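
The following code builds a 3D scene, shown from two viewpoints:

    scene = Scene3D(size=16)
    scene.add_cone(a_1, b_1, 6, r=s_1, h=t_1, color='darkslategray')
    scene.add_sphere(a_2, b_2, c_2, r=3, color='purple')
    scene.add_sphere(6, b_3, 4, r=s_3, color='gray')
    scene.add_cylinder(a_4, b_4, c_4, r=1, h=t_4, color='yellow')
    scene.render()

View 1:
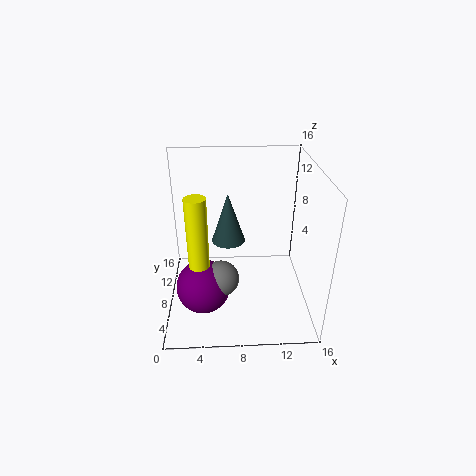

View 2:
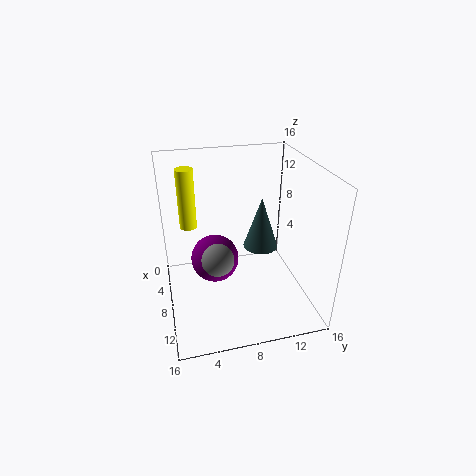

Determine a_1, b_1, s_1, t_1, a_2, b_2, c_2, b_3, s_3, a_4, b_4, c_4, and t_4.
a_1 = 7, b_1 = 11, s_1 = 2, t_1 = 6, a_2 = 4, b_2 = 6, c_2 = 3, b_3 = 6, s_3 = 2, a_4 = 4, b_4 = 3, c_4 = 8, t_4 = 7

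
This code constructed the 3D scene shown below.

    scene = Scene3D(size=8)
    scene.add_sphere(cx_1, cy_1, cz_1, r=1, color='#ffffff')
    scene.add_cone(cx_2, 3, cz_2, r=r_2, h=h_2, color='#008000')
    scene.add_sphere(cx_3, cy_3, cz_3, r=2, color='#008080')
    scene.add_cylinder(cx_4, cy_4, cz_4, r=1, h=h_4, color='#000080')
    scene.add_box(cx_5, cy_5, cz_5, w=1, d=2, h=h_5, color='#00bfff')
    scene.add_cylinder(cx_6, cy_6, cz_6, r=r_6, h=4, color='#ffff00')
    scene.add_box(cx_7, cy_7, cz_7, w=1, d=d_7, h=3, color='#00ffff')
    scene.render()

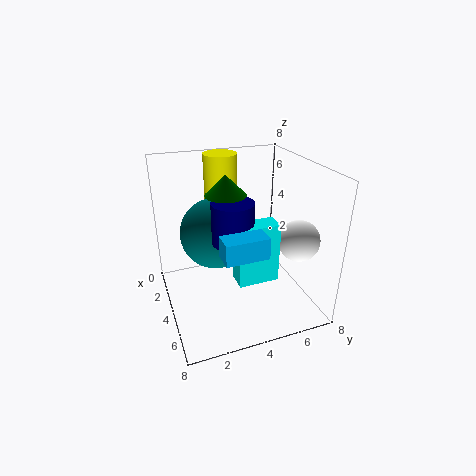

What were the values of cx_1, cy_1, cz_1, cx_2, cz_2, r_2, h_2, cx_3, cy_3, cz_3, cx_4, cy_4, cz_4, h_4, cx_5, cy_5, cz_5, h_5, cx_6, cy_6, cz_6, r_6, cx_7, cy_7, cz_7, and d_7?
cx_1 = 7; cy_1 = 6; cz_1 = 5; cx_2 = 5; cz_2 = 7; r_2 = 1; h_2 = 1; cx_3 = 3; cy_3 = 3; cz_3 = 4; cx_4 = 6; cy_4 = 3; cz_4 = 5; h_4 = 2; cx_5 = 7; cy_5 = 2; cz_5 = 5; h_5 = 1; cx_6 = 1; cy_6 = 4; cz_6 = 4; r_6 = 1; cx_7 = 6; cy_7 = 3; cz_7 = 3; d_7 = 2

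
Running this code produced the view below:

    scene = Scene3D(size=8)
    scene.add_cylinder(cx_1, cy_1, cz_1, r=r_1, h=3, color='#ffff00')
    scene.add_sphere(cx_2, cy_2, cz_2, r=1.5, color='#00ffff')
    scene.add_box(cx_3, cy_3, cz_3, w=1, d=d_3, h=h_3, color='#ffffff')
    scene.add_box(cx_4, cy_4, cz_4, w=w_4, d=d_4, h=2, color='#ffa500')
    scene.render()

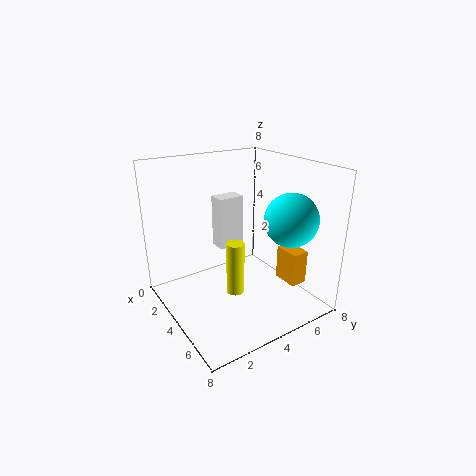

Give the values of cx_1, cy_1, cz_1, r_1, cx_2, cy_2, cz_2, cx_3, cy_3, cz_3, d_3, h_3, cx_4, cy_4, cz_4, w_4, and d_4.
cx_1 = 4.5
cy_1 = 3.5
cz_1 = 1
r_1 = 0.5
cx_2 = 5.5
cy_2 = 6.5
cz_2 = 5
cx_3 = 2
cy_3 = 3.5
cz_3 = 3
d_3 = 1.5
h_3 = 3
cx_4 = 4.5
cy_4 = 6.5
cz_4 = 1
w_4 = 1.5
d_4 = 1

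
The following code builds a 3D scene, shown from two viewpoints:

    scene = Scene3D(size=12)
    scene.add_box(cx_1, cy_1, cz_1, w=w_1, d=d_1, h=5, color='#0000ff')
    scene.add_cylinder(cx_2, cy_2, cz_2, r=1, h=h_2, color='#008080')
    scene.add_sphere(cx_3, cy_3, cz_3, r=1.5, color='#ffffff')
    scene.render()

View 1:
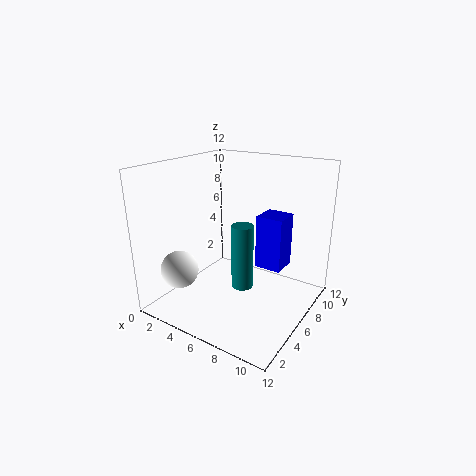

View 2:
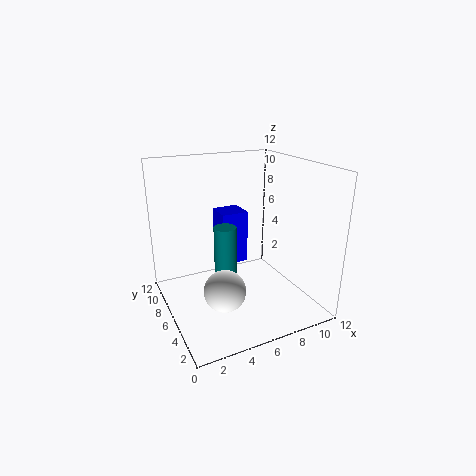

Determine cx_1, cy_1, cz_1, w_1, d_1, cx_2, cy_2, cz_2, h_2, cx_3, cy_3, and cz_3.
cx_1 = 6, cy_1 = 9, cz_1 = 2, w_1 = 2.5, d_1 = 2.5, cx_2 = 5.5, cy_2 = 7.5, cz_2 = 0.5, h_2 = 6, cx_3 = 3, cy_3 = 2, cz_3 = 4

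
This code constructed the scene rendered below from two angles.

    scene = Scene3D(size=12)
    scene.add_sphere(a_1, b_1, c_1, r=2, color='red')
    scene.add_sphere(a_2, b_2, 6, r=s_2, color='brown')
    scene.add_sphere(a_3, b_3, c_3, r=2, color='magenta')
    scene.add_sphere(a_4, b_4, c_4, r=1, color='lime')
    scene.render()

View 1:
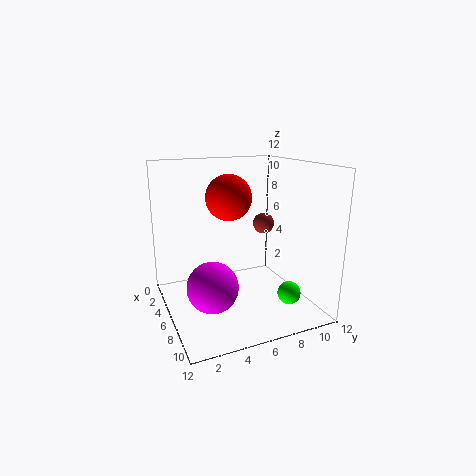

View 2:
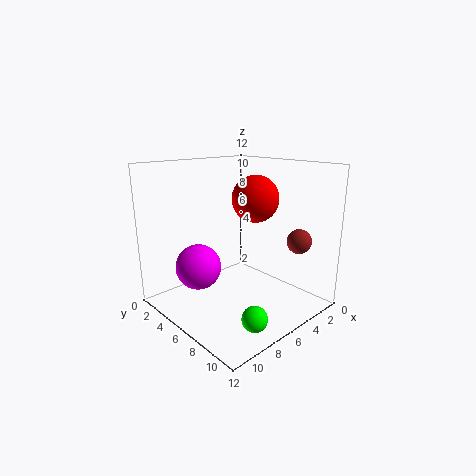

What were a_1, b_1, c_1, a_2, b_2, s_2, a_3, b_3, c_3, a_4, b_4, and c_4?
a_1 = 4; b_1 = 6; c_1 = 9; a_2 = 3; b_2 = 10; s_2 = 1; a_3 = 8; b_3 = 3; c_3 = 3; a_4 = 8; b_4 = 10; c_4 = 1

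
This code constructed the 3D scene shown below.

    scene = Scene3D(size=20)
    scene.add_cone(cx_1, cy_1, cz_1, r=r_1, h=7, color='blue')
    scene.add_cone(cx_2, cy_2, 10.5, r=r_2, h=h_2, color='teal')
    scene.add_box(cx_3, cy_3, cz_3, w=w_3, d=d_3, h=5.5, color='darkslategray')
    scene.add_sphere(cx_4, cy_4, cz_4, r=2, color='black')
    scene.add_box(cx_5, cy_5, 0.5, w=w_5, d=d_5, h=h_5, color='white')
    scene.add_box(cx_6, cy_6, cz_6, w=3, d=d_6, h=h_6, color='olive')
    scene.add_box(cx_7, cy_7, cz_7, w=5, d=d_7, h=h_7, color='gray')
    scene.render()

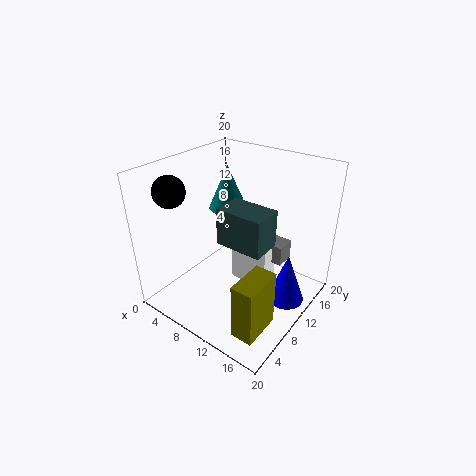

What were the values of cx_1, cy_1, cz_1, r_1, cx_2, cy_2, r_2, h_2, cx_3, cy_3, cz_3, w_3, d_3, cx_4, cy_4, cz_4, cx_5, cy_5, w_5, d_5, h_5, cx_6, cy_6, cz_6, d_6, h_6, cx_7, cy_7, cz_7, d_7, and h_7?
cx_1 = 17.5, cy_1 = 11, cz_1 = 2.5, r_1 = 2.5, cx_2 = 3.5, cy_2 = 16, r_2 = 3, h_2 = 7, cx_3 = 7, cy_3 = 9, cz_3 = 8.5, w_3 = 7, d_3 = 4.5, cx_4 = 5, cy_4 = 3, cz_4 = 18, cx_5 = 7, cy_5 = 12.5, w_5 = 6, d_5 = 3, h_5 = 7, cx_6 = 14.5, cy_6 = 2.5, cz_6 = 0.5, d_6 = 5.5, h_6 = 8, cx_7 = 9.5, cy_7 = 14.5, cz_7 = 4.5, d_7 = 3, h_7 = 3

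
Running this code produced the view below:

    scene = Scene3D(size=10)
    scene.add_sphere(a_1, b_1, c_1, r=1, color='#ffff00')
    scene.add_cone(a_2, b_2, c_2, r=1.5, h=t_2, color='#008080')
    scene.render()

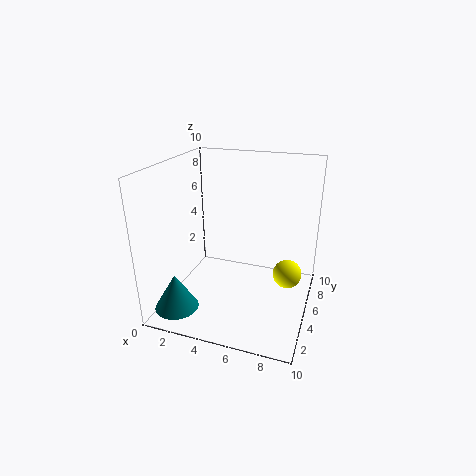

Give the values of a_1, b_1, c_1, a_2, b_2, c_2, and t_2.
a_1 = 8.5, b_1 = 5.5, c_1 = 2.5, a_2 = 1.5, b_2 = 2, c_2 = 0.5, t_2 = 2.5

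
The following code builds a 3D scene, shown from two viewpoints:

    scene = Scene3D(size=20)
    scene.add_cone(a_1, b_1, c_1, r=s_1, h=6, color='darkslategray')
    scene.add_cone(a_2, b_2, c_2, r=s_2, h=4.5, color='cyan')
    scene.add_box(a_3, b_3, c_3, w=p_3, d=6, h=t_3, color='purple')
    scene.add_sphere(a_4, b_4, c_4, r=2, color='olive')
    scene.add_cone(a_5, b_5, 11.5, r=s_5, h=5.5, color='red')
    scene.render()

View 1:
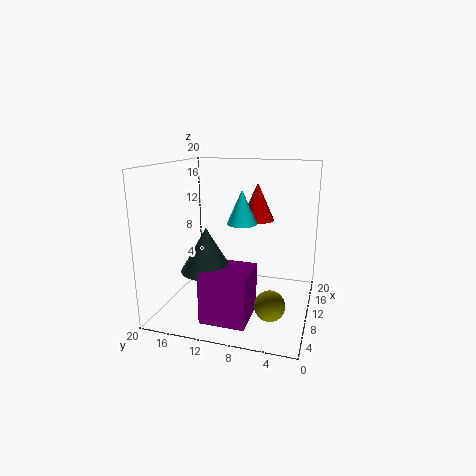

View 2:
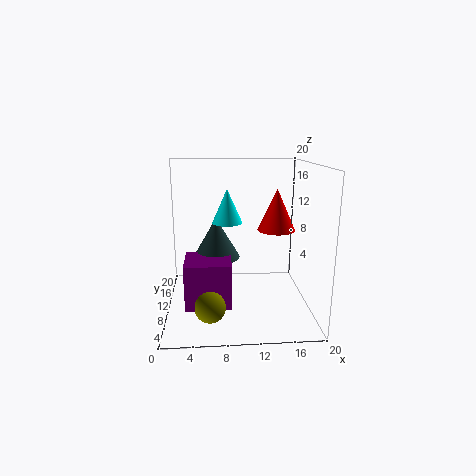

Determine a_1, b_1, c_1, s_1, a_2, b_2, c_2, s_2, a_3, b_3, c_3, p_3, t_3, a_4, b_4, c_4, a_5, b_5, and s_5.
a_1 = 7, b_1 = 13.5, c_1 = 6, s_1 = 3.5, a_2 = 8.5, b_2 = 9, c_2 = 12.5, s_2 = 2, a_3 = 2.5, b_3 = 7, c_3 = 0.5, p_3 = 6.5, t_3 = 6.5, a_4 = 6, b_4 = 4.5, c_4 = 2.5, a_5 = 15, b_5 = 8.5, s_5 = 2.5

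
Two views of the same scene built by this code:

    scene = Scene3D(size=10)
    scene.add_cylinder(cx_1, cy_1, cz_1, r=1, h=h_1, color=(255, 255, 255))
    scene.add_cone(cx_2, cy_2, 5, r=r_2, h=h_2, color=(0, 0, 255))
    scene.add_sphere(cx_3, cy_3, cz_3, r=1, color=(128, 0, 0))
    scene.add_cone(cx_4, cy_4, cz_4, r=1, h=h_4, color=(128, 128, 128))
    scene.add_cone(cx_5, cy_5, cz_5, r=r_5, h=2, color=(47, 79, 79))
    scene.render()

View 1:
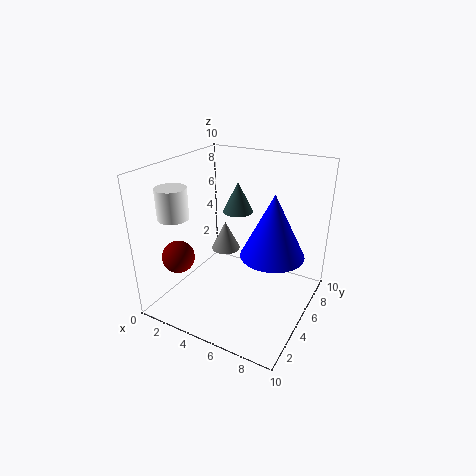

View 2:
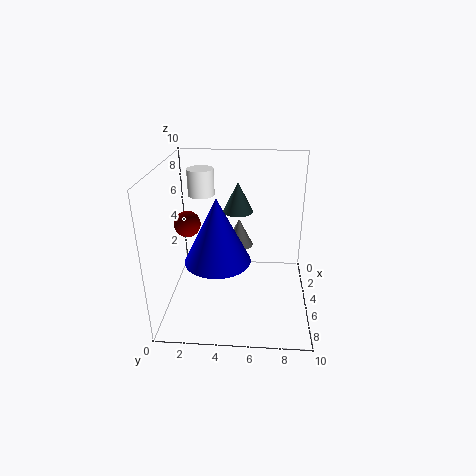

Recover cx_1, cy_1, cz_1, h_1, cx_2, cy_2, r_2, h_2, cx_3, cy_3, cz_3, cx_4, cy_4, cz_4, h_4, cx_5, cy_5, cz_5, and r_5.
cx_1 = 2, cy_1 = 2, cz_1 = 7, h_1 = 2, cx_2 = 8, cy_2 = 4, r_2 = 2, h_2 = 4, cx_3 = 3, cy_3 = 1, cz_3 = 5, cx_4 = 4, cy_4 = 5, cz_4 = 4, h_4 = 2, cx_5 = 5, cy_5 = 5, cz_5 = 7, r_5 = 1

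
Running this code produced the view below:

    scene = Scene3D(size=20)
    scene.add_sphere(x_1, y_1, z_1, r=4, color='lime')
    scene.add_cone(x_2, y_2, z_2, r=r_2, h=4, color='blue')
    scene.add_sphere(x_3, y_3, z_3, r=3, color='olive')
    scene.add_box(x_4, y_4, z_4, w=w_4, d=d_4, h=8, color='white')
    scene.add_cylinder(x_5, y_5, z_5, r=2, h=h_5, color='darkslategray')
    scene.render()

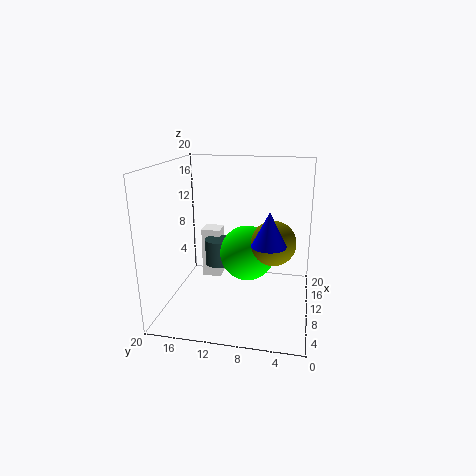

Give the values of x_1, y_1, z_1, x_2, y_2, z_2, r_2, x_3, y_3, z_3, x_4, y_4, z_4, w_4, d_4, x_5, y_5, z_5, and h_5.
x_1 = 12; y_1 = 9; z_1 = 7; x_2 = 3; y_2 = 5; z_2 = 12; r_2 = 2; x_3 = 9; y_3 = 5; z_3 = 10; x_4 = 15; y_4 = 14; z_4 = 1; w_4 = 3; d_4 = 3; x_5 = 14; y_5 = 14; z_5 = 4; h_5 = 4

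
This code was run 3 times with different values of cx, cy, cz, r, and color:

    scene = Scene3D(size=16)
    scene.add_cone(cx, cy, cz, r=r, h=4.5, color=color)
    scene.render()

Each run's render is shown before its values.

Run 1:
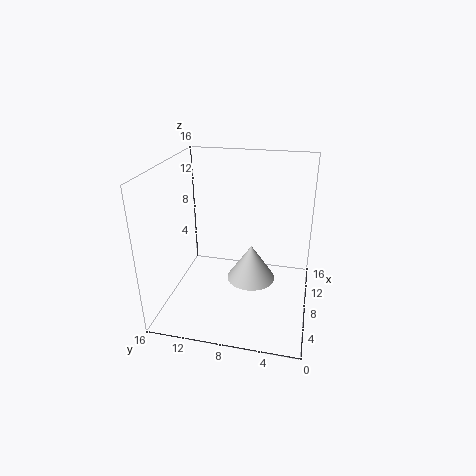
cx = 11, cy = 7, cz = 1, r = 3, color = 'lightgray'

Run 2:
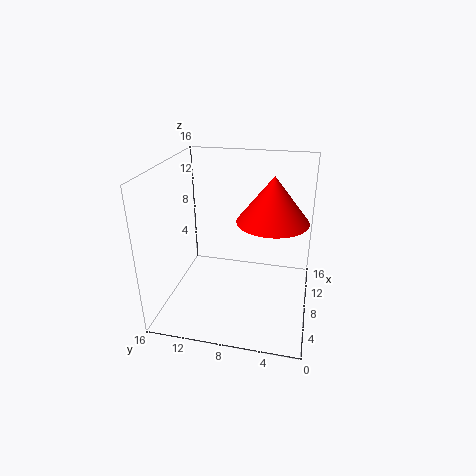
cx = 5.5, cy = 4, cz = 11.5, r = 3.5, color = 'red'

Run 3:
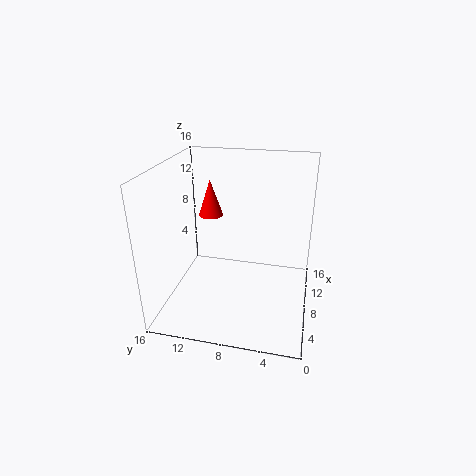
cx = 12.5, cy = 12.5, cz = 8.5, r = 1.5, color = 'red'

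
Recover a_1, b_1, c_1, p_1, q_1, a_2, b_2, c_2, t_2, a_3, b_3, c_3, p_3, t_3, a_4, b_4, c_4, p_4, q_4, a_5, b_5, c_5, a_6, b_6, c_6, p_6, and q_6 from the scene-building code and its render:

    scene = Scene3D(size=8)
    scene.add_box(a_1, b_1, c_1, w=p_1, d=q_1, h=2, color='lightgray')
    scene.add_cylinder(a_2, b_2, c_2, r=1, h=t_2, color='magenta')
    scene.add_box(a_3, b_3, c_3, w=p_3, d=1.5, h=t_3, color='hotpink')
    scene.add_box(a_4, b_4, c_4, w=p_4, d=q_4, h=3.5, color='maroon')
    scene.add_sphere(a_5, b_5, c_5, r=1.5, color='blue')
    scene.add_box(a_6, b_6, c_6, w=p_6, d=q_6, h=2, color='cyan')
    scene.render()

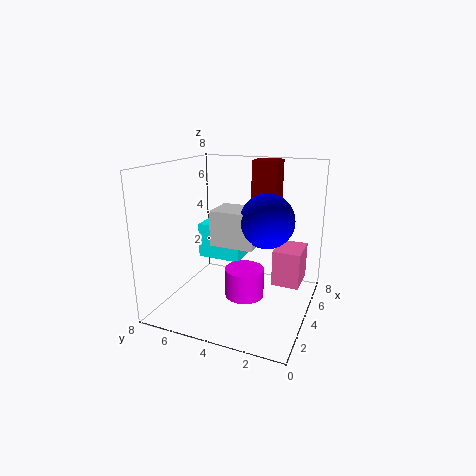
a_1 = 3.5, b_1 = 3, c_1 = 3.5, p_1 = 2, q_1 = 2.5, a_2 = 2.5, b_2 = 3, c_2 = 1.5, t_2 = 1.5, a_3 = 4, b_3 = 0.5, c_3 = 1.5, p_3 = 2, t_3 = 2, a_4 = 6, b_4 = 2.5, c_4 = 4.5, p_4 = 1.5, q_4 = 1.5, a_5 = 4.5, b_5 = 2.5, c_5 = 5, a_6 = 4, b_6 = 4, c_6 = 2.5, p_6 = 2, q_6 = 2.5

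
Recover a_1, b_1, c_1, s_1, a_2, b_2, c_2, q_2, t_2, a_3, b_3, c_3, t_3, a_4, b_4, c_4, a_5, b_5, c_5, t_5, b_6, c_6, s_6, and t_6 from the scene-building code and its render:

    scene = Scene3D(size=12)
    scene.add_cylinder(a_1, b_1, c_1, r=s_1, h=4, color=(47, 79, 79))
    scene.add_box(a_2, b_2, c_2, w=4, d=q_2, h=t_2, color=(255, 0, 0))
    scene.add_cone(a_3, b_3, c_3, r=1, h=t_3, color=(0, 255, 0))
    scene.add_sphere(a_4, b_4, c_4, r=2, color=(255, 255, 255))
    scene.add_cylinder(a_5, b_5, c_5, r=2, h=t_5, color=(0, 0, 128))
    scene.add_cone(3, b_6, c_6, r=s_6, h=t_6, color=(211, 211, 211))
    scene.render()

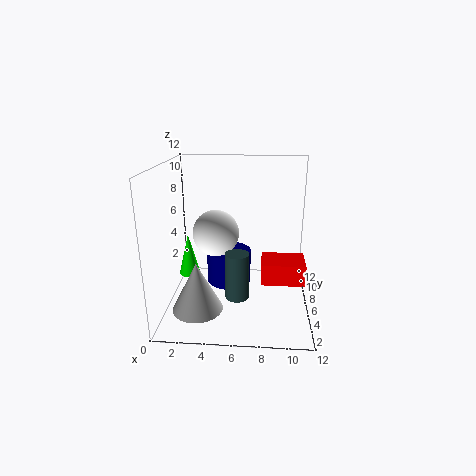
a_1 = 6, b_1 = 5, c_1 = 1, s_1 = 1, a_2 = 8, b_2 = 7, c_2 = 1, q_2 = 3, t_2 = 2, a_3 = 1, b_3 = 9, c_3 = 1, t_3 = 4, a_4 = 4, b_4 = 7, c_4 = 6, a_5 = 5, b_5 = 8, c_5 = 1, t_5 = 3, b_6 = 3, c_6 = 1, s_6 = 2, t_6 = 4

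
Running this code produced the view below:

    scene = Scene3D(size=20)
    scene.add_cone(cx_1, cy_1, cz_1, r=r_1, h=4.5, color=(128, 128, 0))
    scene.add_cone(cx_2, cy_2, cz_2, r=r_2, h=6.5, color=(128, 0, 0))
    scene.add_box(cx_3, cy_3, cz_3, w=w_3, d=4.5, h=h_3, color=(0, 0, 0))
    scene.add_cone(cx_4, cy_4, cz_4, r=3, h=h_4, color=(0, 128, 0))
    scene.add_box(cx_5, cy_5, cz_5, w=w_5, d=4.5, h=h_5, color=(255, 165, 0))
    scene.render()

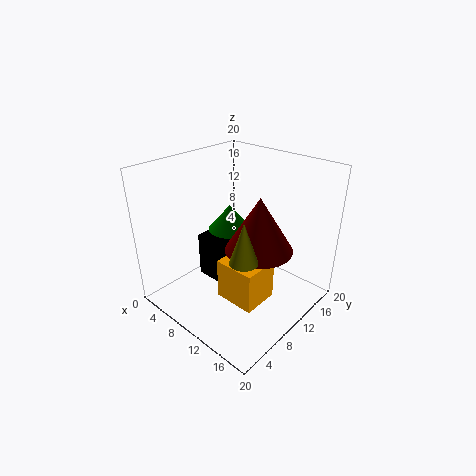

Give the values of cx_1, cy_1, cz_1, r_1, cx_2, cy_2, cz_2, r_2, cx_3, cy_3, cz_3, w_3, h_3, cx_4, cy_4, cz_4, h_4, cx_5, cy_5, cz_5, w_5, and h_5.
cx_1 = 18, cy_1 = 2, cz_1 = 13.5, r_1 = 1.5, cx_2 = 16, cy_2 = 7, cz_2 = 12, r_2 = 4, cx_3 = 4.5, cy_3 = 7.5, cz_3 = 3, w_3 = 4.5, h_3 = 6.5, cx_4 = 8.5, cy_4 = 10, cz_4 = 11, h_4 = 3.5, cx_5 = 13, cy_5 = 3, cz_5 = 6, w_5 = 5, h_5 = 5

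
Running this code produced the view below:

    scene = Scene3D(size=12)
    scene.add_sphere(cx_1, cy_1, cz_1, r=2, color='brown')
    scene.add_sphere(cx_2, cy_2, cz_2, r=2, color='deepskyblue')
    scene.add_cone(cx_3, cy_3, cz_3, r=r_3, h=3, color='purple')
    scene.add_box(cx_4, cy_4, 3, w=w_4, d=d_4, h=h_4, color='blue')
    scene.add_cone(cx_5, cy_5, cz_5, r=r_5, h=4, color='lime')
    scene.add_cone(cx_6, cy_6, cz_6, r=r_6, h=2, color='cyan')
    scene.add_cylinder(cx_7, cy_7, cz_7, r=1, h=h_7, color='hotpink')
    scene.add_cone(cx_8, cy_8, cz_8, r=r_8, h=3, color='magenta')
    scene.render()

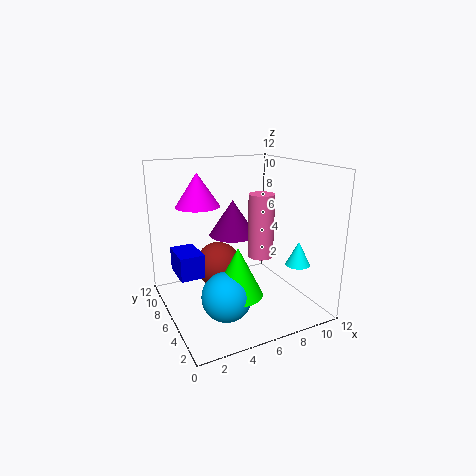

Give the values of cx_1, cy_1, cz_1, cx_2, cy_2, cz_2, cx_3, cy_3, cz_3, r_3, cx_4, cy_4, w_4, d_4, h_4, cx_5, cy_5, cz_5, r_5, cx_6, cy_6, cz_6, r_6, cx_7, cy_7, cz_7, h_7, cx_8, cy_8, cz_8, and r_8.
cx_1 = 5; cy_1 = 8; cz_1 = 3; cx_2 = 4; cy_2 = 4; cz_2 = 2; cx_3 = 6; cy_3 = 7; cz_3 = 6; r_3 = 2; cx_4 = 1; cy_4 = 6; w_4 = 2; d_4 = 3; h_4 = 2; cx_5 = 5; cy_5 = 4; cz_5 = 2; r_5 = 2; cx_6 = 10; cy_6 = 3; cz_6 = 4; r_6 = 1; cx_7 = 7; cy_7 = 4; cz_7 = 5; h_7 = 5; cx_8 = 4; cy_8 = 10; cz_8 = 8; r_8 = 2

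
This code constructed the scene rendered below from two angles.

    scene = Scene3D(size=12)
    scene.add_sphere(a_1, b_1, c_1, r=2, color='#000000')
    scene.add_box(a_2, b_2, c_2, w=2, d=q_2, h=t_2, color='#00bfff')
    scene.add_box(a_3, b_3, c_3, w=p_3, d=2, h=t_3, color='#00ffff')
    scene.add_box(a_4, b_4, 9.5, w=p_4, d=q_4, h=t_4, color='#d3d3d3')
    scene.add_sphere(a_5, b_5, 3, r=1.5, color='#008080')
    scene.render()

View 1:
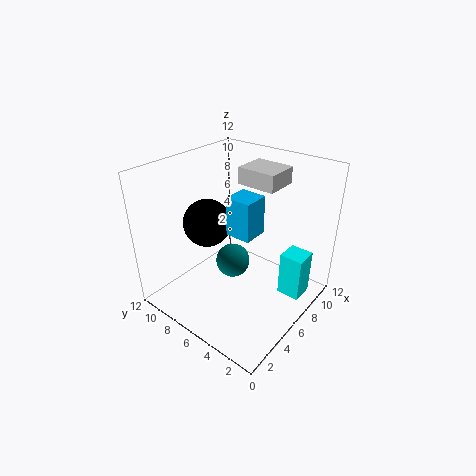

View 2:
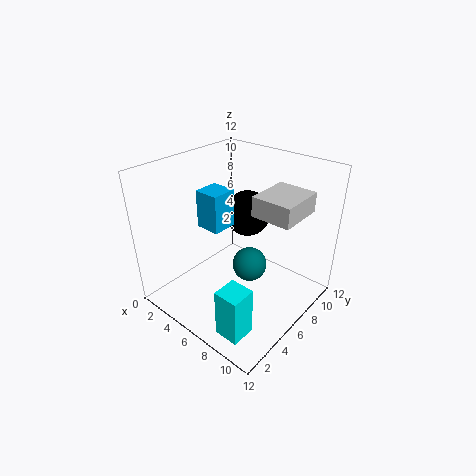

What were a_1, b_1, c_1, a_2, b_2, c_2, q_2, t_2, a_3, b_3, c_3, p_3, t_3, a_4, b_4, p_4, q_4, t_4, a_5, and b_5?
a_1 = 5
b_1 = 8.5
c_1 = 7
a_2 = 4
b_2 = 3.5
c_2 = 7.5
q_2 = 2
t_2 = 3
a_3 = 8
b_3 = 1
c_3 = 0.5
p_3 = 2
t_3 = 4
a_4 = 8.5
b_4 = 4.5
p_4 = 3
q_4 = 3.5
t_4 = 1.5
a_5 = 6.5
b_5 = 7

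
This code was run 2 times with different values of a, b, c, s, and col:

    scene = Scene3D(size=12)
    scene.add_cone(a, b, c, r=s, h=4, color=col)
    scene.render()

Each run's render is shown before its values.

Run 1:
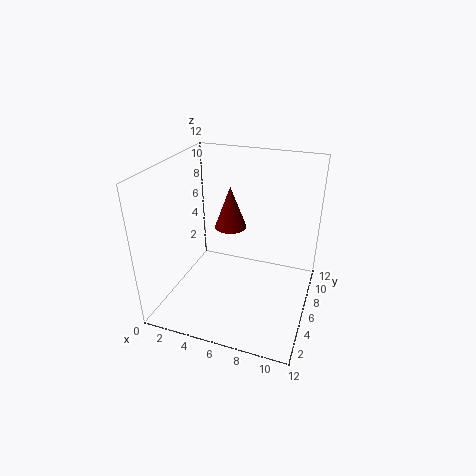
a = 4, b = 9.5, c = 5, s = 1.5, col = 'maroon'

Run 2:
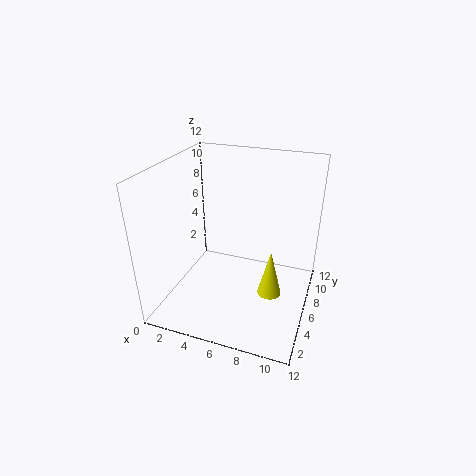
a = 9, b = 5.5, c = 1.5, s = 1, col = 'yellow'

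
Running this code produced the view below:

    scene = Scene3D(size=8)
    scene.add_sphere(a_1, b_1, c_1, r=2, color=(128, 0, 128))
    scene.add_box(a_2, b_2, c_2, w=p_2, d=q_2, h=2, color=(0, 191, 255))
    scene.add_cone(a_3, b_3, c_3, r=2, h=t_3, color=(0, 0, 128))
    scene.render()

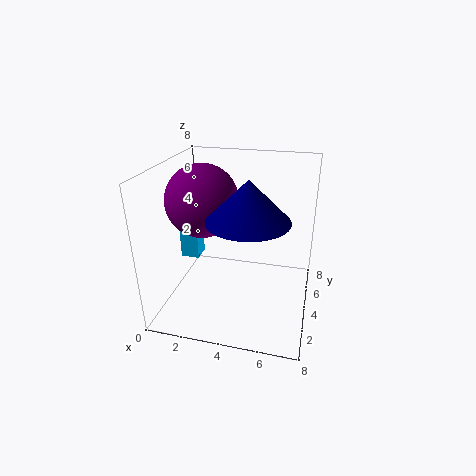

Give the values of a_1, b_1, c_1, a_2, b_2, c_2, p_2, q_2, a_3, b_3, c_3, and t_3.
a_1 = 2; b_1 = 4; c_1 = 6; a_2 = 1; b_2 = 3; c_2 = 3; p_2 = 1; q_2 = 1; a_3 = 5; b_3 = 2; c_3 = 6; t_3 = 2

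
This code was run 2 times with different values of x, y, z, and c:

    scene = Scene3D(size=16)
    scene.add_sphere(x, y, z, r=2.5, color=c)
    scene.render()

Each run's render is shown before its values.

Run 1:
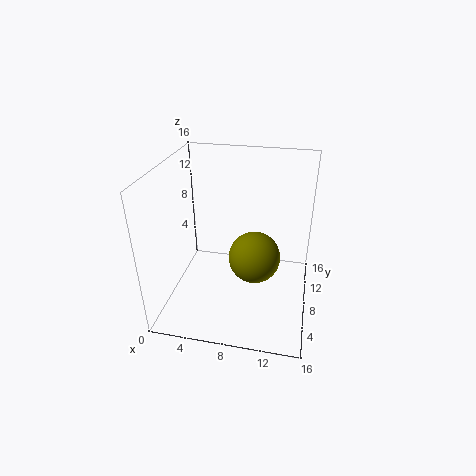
x = 10.5, y = 4, z = 8.5, c = 'olive'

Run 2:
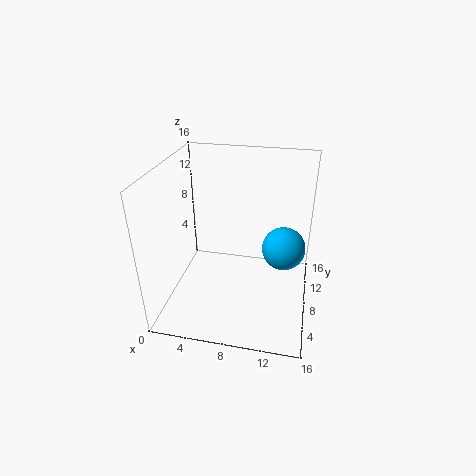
x = 13, y = 10, z = 6, c = 'deepskyblue'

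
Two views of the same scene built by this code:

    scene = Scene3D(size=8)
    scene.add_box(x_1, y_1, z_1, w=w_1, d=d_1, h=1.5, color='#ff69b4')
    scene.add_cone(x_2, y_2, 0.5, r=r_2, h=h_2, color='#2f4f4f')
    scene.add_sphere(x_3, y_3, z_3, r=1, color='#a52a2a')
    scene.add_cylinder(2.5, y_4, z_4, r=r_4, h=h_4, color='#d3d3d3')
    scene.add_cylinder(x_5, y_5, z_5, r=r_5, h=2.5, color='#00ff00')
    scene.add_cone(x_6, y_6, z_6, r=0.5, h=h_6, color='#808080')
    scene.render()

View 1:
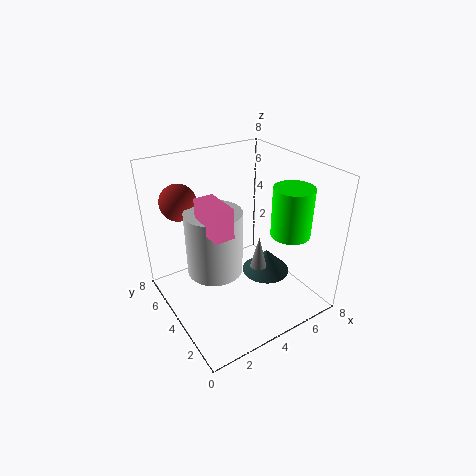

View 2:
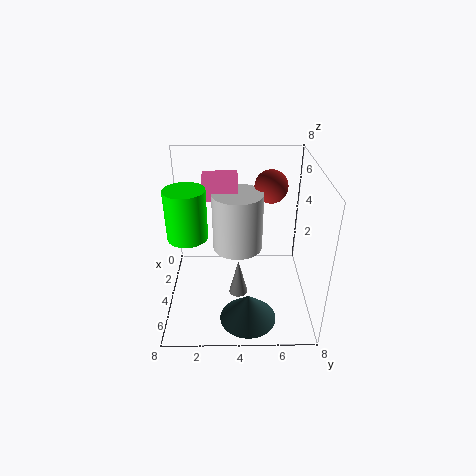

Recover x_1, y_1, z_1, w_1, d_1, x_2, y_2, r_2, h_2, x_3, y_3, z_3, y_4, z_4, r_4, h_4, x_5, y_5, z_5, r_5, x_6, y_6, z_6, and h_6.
x_1 = 1.5; y_1 = 2; z_1 = 5.5; w_1 = 1; d_1 = 2; x_2 = 6.5; y_2 = 4.5; r_2 = 1.5; h_2 = 1.5; x_3 = 1.5; y_3 = 6; z_3 = 6; y_4 = 4; z_4 = 2.5; r_4 = 1.5; h_4 = 3.5; x_5 = 5.5; y_5 = 1.5; z_5 = 5; r_5 = 1; x_6 = 5.5; y_6 = 4; z_6 = 1.5; h_6 = 2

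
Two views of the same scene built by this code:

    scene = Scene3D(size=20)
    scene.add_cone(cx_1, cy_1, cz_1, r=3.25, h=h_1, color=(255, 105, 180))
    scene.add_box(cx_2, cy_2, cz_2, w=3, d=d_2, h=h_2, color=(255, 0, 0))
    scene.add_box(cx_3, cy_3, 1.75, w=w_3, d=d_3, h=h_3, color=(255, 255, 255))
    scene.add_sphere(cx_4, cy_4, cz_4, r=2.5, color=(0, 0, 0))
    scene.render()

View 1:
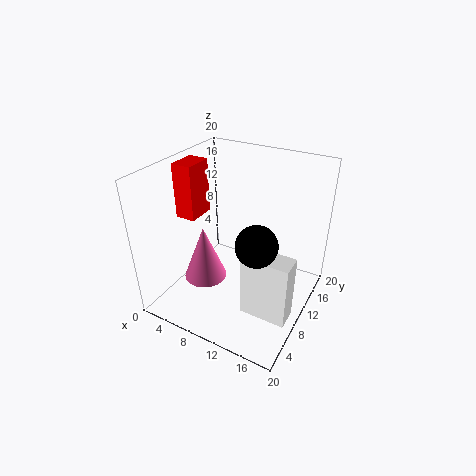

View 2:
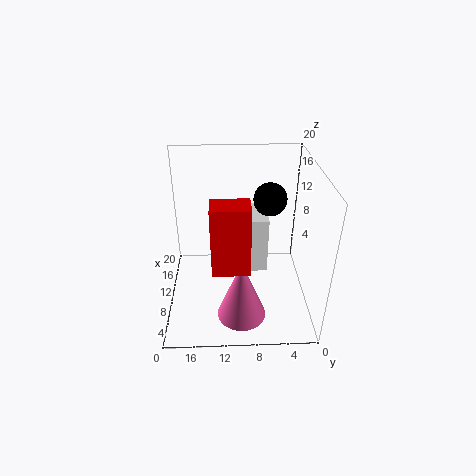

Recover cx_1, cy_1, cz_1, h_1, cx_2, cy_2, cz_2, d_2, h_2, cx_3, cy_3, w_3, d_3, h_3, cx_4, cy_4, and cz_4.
cx_1 = 4.25; cy_1 = 9.75; cz_1 = 1.5; h_1 = 8.5; cx_2 = 0.25; cy_2 = 9; cz_2 = 11.25; d_2 = 4.25; h_2 = 8; cx_3 = 13; cy_3 = 5.25; w_3 = 6.25; d_3 = 3; h_3 = 9; cx_4 = 15.25; cy_4 = 5; cz_4 = 13.25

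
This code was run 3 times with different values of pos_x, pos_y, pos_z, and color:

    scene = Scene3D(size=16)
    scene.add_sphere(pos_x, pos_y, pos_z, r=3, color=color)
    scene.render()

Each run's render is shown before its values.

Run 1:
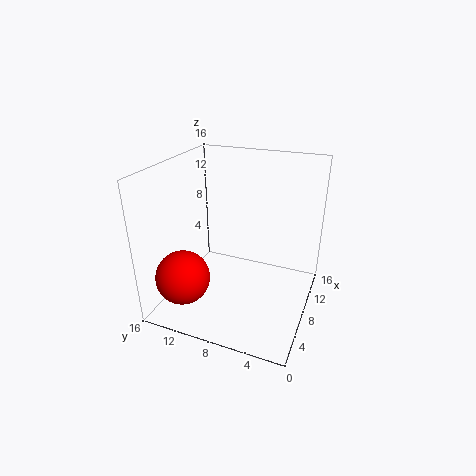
pos_x = 4
pos_y = 13
pos_z = 4
color = 'red'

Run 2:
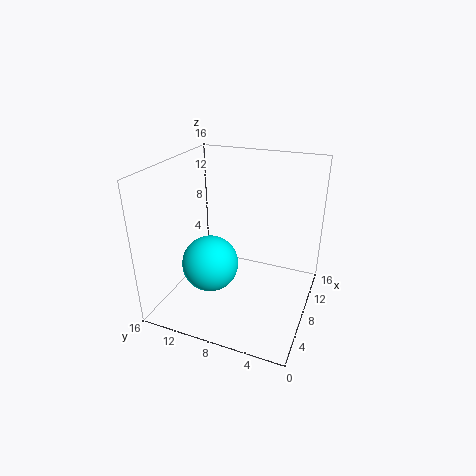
pos_x = 5
pos_y = 10
pos_z = 6
color = 'cyan'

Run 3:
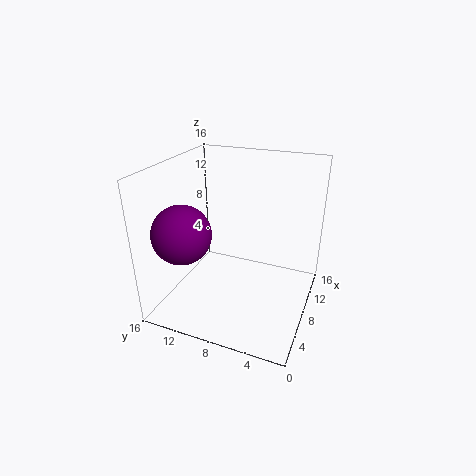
pos_x = 3
pos_y = 12
pos_z = 10
color = 'purple'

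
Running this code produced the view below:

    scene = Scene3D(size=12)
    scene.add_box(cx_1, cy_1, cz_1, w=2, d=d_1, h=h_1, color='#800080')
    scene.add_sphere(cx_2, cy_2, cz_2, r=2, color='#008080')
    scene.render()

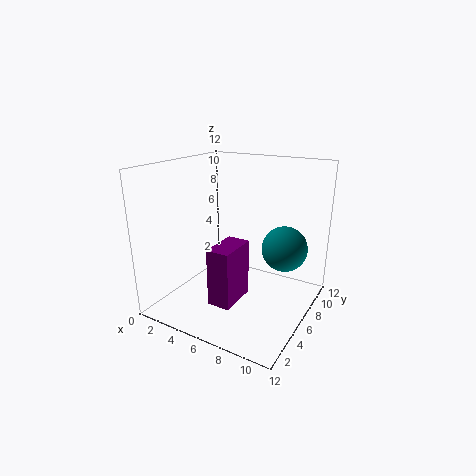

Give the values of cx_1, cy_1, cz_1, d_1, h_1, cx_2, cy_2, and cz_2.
cx_1 = 4.5; cy_1 = 3.5; cz_1 = 0.5; d_1 = 3.5; h_1 = 5; cx_2 = 9; cy_2 = 9; cz_2 = 4.5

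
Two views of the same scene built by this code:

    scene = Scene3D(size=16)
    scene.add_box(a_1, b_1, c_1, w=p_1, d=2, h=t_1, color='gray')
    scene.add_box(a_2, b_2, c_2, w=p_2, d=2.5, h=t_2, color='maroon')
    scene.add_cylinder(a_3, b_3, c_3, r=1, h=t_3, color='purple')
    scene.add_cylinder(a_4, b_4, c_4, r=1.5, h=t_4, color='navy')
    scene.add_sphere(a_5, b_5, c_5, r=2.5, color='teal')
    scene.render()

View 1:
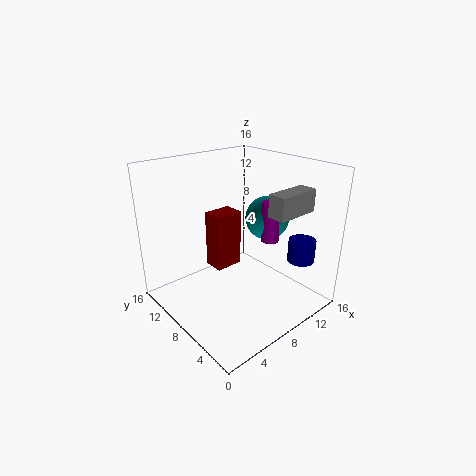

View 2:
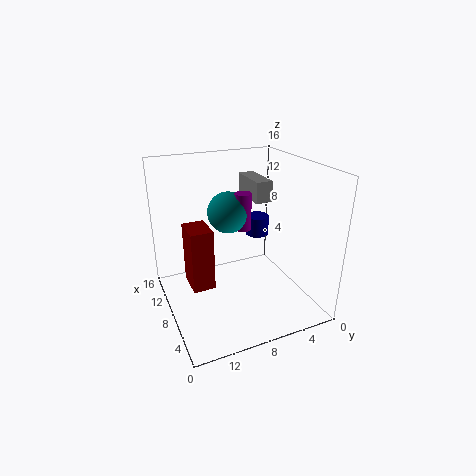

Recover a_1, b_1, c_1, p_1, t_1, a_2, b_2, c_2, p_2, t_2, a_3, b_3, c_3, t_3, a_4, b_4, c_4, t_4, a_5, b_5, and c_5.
a_1 = 9.5, b_1 = 3, c_1 = 11, p_1 = 5, t_1 = 2.5, a_2 = 7.5, b_2 = 11, c_2 = 2.5, p_2 = 3.5, t_2 = 7, a_3 = 11, b_3 = 6, c_3 = 7.5, t_3 = 4.5, a_4 = 13, b_4 = 3, c_4 = 5.5, t_4 = 2.5, a_5 = 12, b_5 = 7.5, c_5 = 9.5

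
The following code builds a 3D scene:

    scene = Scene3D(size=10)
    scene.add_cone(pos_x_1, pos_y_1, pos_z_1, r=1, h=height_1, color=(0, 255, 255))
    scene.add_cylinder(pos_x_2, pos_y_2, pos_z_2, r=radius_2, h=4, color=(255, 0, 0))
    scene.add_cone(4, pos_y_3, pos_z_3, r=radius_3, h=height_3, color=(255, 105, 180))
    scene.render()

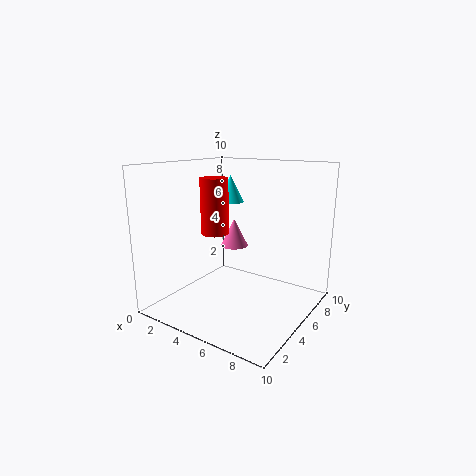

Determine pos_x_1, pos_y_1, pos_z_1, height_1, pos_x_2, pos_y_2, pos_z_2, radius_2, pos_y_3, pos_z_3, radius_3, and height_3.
pos_x_1 = 3; pos_y_1 = 7; pos_z_1 = 7; height_1 = 2; pos_x_2 = 3; pos_y_2 = 5; pos_z_2 = 5; radius_2 = 1; pos_y_3 = 6; pos_z_3 = 4; radius_3 = 1; height_3 = 2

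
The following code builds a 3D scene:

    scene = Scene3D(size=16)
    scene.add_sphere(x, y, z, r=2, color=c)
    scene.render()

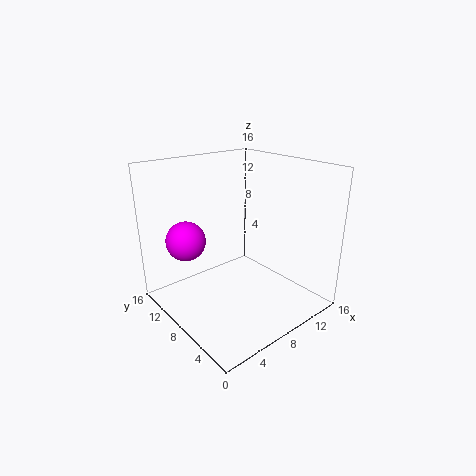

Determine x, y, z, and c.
x = 2
y = 9
z = 9
c = 'magenta'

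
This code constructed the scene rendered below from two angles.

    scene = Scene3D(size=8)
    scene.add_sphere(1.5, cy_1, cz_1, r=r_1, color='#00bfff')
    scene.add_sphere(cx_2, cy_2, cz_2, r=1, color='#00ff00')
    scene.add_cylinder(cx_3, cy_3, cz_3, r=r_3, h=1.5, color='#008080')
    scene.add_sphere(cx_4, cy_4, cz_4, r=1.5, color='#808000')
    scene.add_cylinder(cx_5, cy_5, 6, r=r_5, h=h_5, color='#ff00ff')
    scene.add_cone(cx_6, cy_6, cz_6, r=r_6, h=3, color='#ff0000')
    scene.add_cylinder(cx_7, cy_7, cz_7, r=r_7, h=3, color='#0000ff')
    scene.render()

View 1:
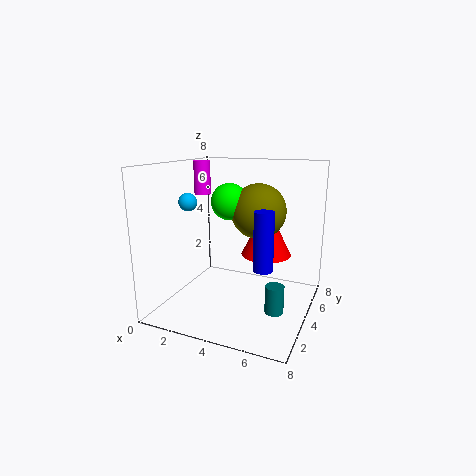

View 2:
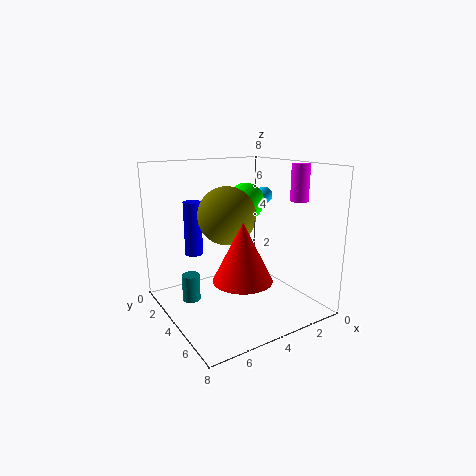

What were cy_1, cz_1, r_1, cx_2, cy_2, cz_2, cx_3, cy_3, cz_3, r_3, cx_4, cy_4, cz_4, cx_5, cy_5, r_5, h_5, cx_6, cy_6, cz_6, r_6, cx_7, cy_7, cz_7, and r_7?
cy_1 = 3
cz_1 = 6
r_1 = 0.5
cx_2 = 3.5
cy_2 = 4
cz_2 = 6
cx_3 = 6.5
cy_3 = 3
cz_3 = 0.5
r_3 = 0.5
cx_4 = 5
cy_4 = 4.5
cz_4 = 5.5
cx_5 = 1
cy_5 = 5.5
r_5 = 0.5
h_5 = 2
cx_6 = 5
cy_6 = 6
cz_6 = 2.5
r_6 = 1.5
cx_7 = 6
cy_7 = 2.5
cz_7 = 3
r_7 = 0.5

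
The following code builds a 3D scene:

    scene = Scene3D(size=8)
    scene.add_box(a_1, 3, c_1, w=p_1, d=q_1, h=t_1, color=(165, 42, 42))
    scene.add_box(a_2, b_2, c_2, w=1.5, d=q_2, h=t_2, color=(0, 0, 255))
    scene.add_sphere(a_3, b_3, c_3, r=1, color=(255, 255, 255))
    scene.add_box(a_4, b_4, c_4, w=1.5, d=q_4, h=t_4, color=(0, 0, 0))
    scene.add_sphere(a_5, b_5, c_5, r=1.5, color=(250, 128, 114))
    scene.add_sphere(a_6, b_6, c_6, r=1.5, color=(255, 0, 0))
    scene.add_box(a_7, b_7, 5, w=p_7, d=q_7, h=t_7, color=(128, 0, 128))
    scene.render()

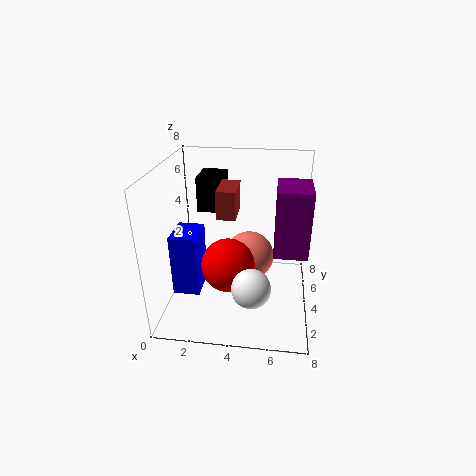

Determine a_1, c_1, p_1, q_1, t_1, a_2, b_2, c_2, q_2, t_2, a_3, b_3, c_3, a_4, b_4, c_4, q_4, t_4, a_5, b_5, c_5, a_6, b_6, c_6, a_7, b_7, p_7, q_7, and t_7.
a_1 = 3; c_1 = 5.5; p_1 = 1; q_1 = 2; t_1 = 1.5; a_2 = 0.5; b_2 = 2.5; c_2 = 1; q_2 = 2; t_2 = 3.5; a_3 = 5; b_3 = 1.5; c_3 = 2.5; a_4 = 1.5; b_4 = 5; c_4 = 5; q_4 = 2; t_4 = 2; a_5 = 4.5; b_5 = 5.5; c_5 = 2; a_6 = 3.5; b_6 = 3.5; c_6 = 2.5; a_7 = 6; b_7 = 0.5; p_7 = 1.5; q_7 = 2; t_7 = 3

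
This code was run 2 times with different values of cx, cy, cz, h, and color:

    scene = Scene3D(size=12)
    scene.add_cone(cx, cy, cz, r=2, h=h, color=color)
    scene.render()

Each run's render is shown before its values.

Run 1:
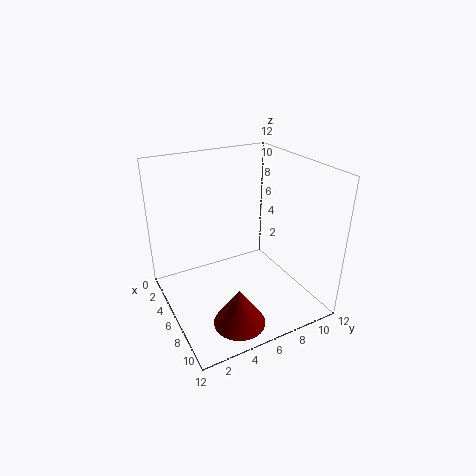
cx = 10; cy = 4; cz = 1; h = 3; color = 'maroon'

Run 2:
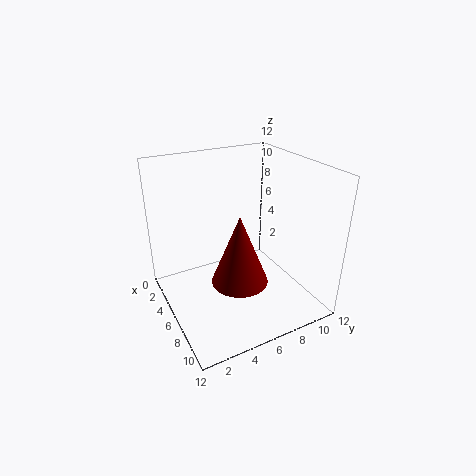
cx = 10; cy = 4; cz = 5; h = 5; color = 'maroon'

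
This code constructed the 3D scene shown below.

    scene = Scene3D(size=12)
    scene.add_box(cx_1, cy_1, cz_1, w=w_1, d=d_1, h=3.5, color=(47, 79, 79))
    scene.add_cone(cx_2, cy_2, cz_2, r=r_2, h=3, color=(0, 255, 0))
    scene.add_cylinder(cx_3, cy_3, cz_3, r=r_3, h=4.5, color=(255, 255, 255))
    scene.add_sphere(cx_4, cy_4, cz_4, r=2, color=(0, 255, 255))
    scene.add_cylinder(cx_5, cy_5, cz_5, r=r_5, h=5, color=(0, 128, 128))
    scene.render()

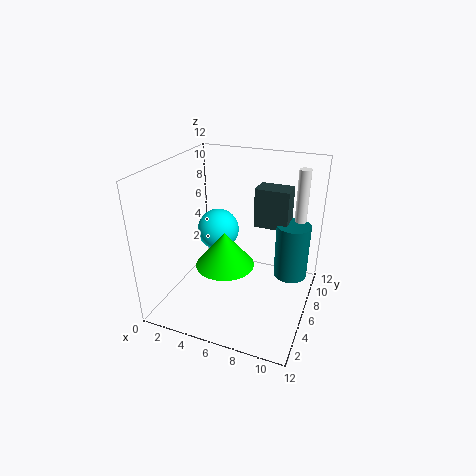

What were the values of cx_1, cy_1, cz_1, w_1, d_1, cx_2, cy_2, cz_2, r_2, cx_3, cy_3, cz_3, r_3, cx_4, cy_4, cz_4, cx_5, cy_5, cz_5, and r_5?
cx_1 = 6.5, cy_1 = 8.5, cz_1 = 6, w_1 = 3, d_1 = 2, cx_2 = 5, cy_2 = 5.5, cz_2 = 3.5, r_2 = 2.5, cx_3 = 10.5, cy_3 = 9, cz_3 = 7, r_3 = 0.5, cx_4 = 2.5, cy_4 = 9.5, cz_4 = 4.5, cx_5 = 10, cy_5 = 9, cz_5 = 1.5, r_5 = 1.5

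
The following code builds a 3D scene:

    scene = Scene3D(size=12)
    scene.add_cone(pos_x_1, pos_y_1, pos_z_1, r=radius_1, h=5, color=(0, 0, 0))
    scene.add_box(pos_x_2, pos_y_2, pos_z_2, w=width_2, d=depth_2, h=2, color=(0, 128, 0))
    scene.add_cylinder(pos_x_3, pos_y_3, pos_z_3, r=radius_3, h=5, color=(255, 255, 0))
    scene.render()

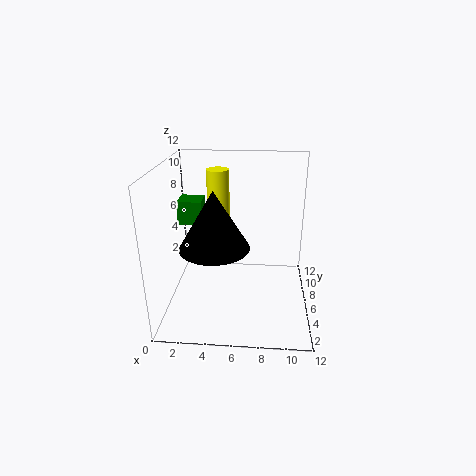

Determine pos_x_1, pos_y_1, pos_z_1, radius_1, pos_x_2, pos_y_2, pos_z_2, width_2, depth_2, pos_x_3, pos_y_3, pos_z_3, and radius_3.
pos_x_1 = 4, pos_y_1 = 6, pos_z_1 = 5, radius_1 = 3, pos_x_2 = 1, pos_y_2 = 6, pos_z_2 = 7, width_2 = 2, depth_2 = 2, pos_x_3 = 4, pos_y_3 = 9, pos_z_3 = 6, radius_3 = 1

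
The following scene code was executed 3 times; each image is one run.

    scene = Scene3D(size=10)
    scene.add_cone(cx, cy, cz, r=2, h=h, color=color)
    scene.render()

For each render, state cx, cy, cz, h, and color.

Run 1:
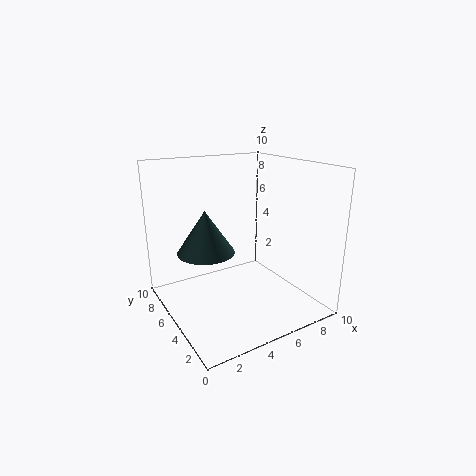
cx = 3; cy = 6; cz = 4; h = 3; color = 'darkslategray'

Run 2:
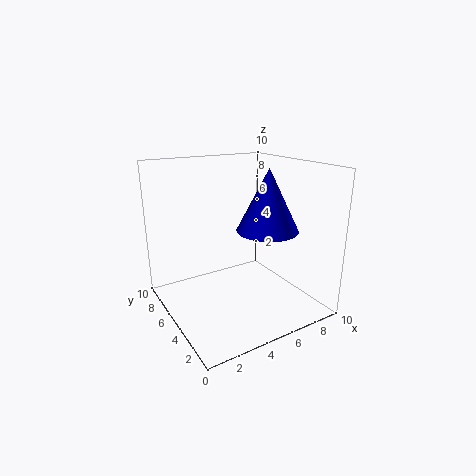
cx = 6; cy = 3; cz = 6; h = 4; color = 'blue'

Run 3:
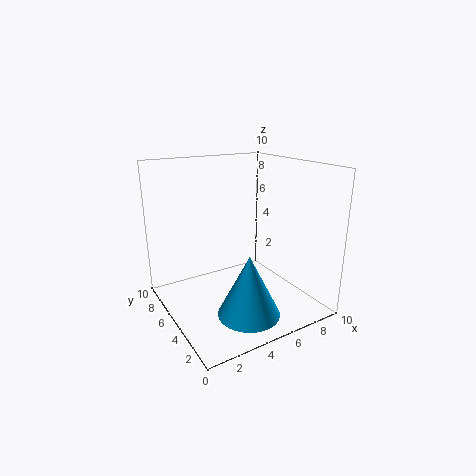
cx = 4; cy = 2; cz = 1; h = 4; color = 'deepskyblue'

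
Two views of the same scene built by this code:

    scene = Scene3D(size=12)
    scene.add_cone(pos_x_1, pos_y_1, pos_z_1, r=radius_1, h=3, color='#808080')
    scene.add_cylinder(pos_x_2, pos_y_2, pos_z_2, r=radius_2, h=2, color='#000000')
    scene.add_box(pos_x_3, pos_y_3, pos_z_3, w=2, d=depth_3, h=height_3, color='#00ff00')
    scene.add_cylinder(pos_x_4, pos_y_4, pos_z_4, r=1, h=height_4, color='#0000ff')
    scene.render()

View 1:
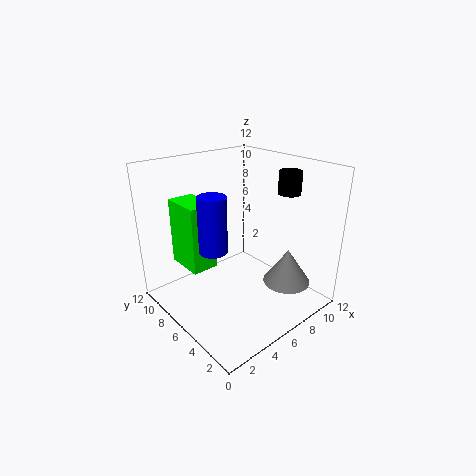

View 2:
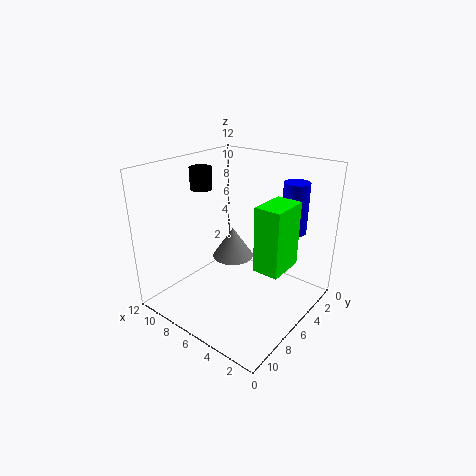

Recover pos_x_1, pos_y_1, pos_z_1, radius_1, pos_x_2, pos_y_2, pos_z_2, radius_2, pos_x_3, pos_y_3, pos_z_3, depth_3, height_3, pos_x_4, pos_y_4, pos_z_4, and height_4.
pos_x_1 = 9
pos_y_1 = 3
pos_z_1 = 2
radius_1 = 2
pos_x_2 = 11
pos_y_2 = 5
pos_z_2 = 9
radius_2 = 1
pos_x_3 = 1
pos_y_3 = 5
pos_z_3 = 5
depth_3 = 3
height_3 = 5
pos_x_4 = 2
pos_y_4 = 4
pos_z_4 = 7
height_4 = 4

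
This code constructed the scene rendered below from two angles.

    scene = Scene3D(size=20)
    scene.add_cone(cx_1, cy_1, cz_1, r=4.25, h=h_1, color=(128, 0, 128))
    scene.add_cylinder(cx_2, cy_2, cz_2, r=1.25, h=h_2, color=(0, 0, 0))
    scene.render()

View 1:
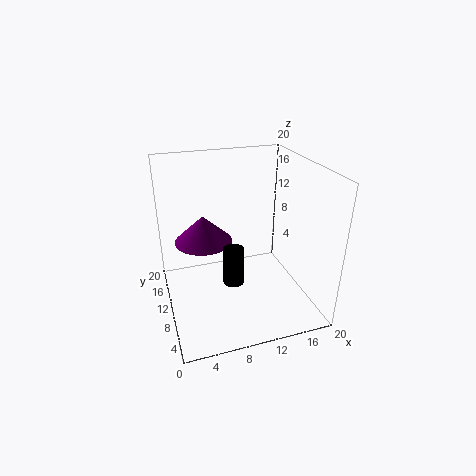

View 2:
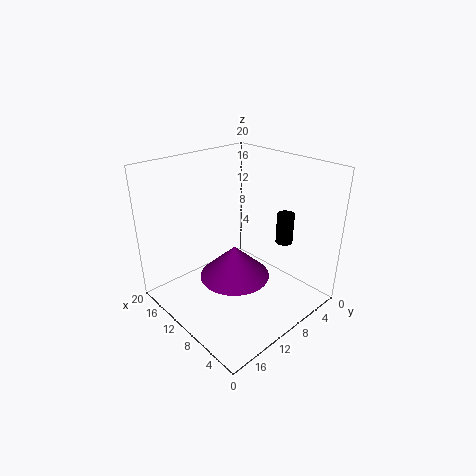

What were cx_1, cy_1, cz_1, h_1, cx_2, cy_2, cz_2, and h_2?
cx_1 = 6
cy_1 = 14.25
cz_1 = 8
h_1 = 4
cx_2 = 7.25
cy_2 = 3.25
cz_2 = 8
h_2 = 4.5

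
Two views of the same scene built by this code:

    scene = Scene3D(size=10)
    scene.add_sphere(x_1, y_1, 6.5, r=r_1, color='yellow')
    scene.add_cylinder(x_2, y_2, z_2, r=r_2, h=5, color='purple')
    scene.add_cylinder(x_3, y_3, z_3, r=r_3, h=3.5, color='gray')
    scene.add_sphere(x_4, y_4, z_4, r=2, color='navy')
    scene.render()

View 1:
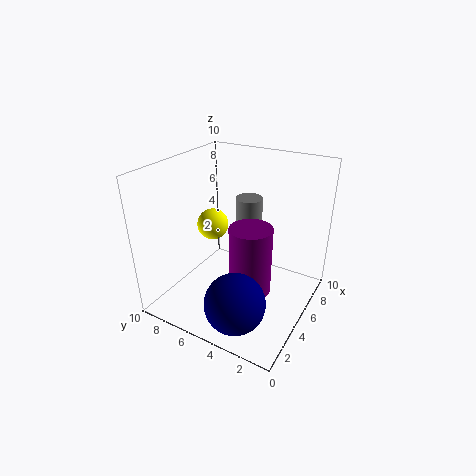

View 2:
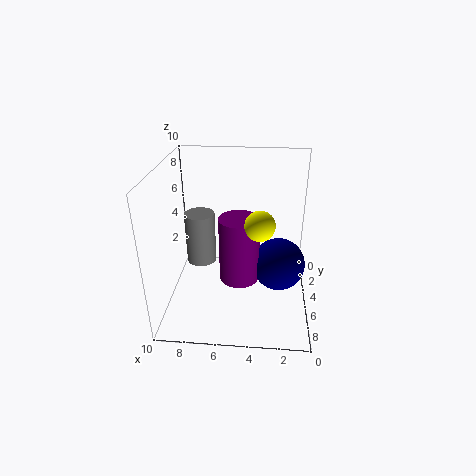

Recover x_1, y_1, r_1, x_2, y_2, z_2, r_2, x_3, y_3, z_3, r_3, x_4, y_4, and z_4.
x_1 = 3.5; y_1 = 6; r_1 = 1; x_2 = 5; y_2 = 4; z_2 = 1; r_2 = 1.5; x_3 = 7.5; y_3 = 5.5; z_3 = 3.5; r_3 = 1; x_4 = 2; y_4 = 3.5; z_4 = 2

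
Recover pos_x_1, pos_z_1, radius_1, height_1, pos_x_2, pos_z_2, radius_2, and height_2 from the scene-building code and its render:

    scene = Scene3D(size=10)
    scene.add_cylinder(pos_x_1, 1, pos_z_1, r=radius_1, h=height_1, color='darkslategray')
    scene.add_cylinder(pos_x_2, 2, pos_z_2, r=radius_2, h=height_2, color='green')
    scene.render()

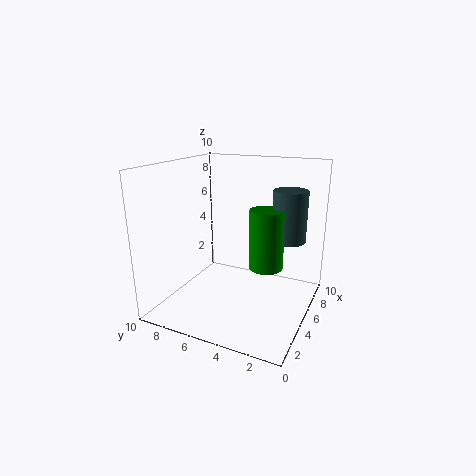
pos_x_1 = 3.5, pos_z_1 = 6, radius_1 = 1, height_1 = 3, pos_x_2 = 2.5, pos_z_2 = 4.5, radius_2 = 1, height_2 = 3.5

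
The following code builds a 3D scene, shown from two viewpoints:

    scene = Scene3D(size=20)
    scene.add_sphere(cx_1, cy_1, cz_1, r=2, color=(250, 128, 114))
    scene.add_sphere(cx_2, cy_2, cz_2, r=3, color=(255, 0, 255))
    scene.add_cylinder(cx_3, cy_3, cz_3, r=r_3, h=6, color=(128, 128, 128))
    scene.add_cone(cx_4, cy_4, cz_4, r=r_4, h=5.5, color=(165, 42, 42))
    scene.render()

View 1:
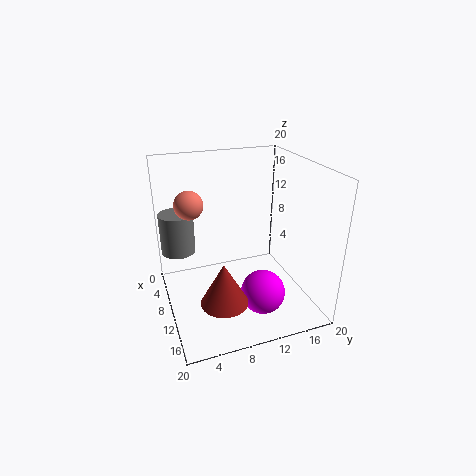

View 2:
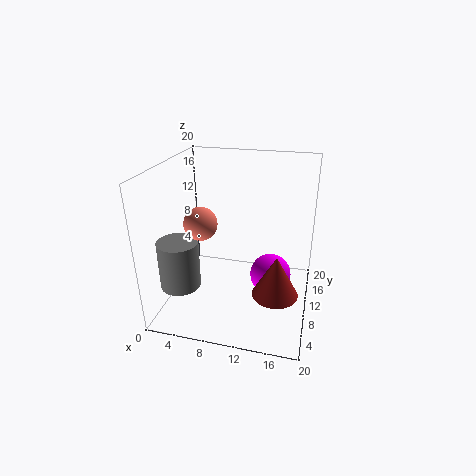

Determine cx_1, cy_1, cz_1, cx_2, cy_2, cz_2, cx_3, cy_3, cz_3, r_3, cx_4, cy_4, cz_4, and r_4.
cx_1 = 7, cy_1 = 4, cz_1 = 14.5, cx_2 = 14.5, cy_2 = 12, cz_2 = 3.5, cx_3 = 4.5, cy_3 = 2.5, cz_3 = 6.5, r_3 = 2.5, cx_4 = 16, cy_4 = 6, cz_4 = 4.5, r_4 = 3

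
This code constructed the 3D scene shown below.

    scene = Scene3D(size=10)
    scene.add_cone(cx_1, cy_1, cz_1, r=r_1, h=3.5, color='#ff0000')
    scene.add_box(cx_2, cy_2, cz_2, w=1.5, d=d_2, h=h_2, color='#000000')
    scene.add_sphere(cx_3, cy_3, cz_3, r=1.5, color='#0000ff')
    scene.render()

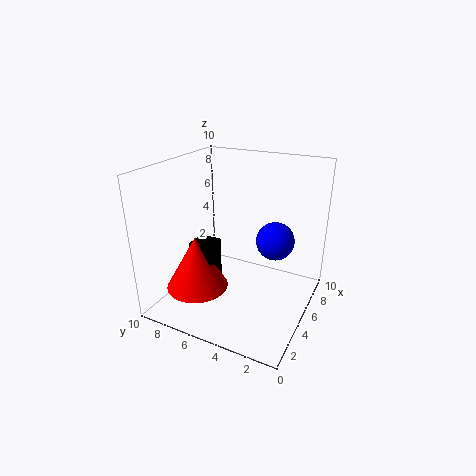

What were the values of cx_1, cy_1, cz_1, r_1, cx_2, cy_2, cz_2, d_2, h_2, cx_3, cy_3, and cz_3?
cx_1 = 2; cy_1 = 6.5; cz_1 = 2.5; r_1 = 2; cx_2 = 2; cy_2 = 5.5; cz_2 = 2.5; d_2 = 1.5; h_2 = 3; cx_3 = 8.5; cy_3 = 3.5; cz_3 = 3.5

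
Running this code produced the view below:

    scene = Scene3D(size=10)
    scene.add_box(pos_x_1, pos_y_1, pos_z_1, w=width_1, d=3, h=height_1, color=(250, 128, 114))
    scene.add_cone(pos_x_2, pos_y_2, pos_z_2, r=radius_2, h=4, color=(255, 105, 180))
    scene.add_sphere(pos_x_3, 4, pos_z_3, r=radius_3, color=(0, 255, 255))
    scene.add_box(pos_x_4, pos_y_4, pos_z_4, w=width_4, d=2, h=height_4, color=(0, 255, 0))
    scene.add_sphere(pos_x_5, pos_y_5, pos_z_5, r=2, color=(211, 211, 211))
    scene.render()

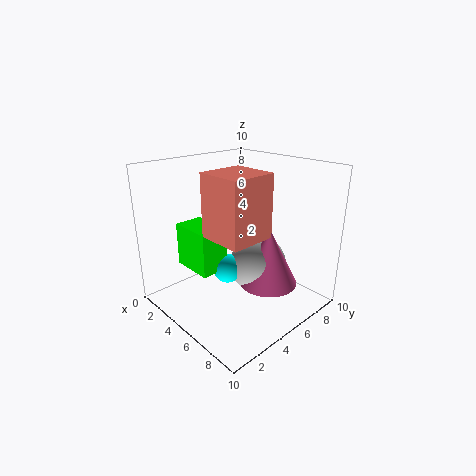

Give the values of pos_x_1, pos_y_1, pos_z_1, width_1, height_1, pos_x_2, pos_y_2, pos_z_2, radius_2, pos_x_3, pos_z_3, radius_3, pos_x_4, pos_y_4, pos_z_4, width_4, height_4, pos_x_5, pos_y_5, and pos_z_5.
pos_x_1 = 5
pos_y_1 = 2
pos_z_1 = 6
width_1 = 3
height_1 = 4
pos_x_2 = 7
pos_y_2 = 6
pos_z_2 = 2
radius_2 = 2
pos_x_3 = 5
pos_z_3 = 3
radius_3 = 1
pos_x_4 = 2
pos_y_4 = 2
pos_z_4 = 3
width_4 = 3
height_4 = 3
pos_x_5 = 6
pos_y_5 = 6
pos_z_5 = 3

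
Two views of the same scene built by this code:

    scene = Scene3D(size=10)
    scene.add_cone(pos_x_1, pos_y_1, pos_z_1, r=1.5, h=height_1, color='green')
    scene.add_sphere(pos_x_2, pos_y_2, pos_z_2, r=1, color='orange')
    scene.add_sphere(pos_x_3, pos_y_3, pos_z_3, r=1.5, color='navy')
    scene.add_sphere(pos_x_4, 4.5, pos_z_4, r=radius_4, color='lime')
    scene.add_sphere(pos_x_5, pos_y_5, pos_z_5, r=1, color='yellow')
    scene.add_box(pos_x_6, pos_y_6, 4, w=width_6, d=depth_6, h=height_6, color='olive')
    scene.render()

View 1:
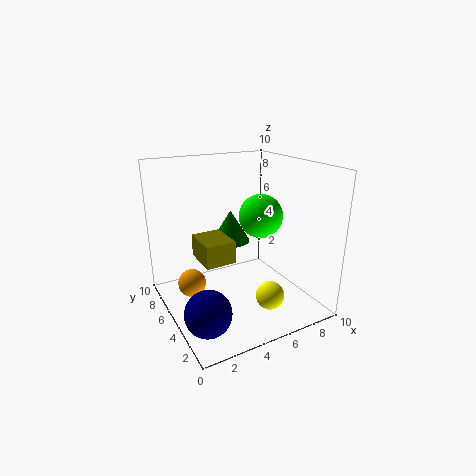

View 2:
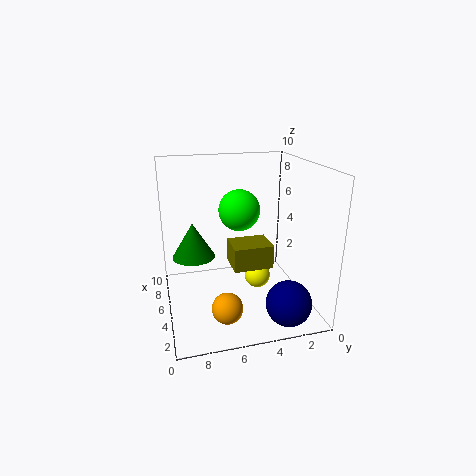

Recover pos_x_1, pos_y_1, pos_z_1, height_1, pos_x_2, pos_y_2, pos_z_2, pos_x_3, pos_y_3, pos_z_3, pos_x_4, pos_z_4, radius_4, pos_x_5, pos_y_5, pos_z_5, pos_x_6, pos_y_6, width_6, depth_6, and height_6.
pos_x_1 = 6, pos_y_1 = 8, pos_z_1 = 3.5, height_1 = 2.5, pos_x_2 = 2, pos_y_2 = 6.5, pos_z_2 = 1.5, pos_x_3 = 1.5, pos_y_3 = 2.5, pos_z_3 = 1.5, pos_x_4 = 6.5, pos_z_4 = 6.5, radius_4 = 1.5, pos_x_5 = 6.5, pos_y_5 = 3, pos_z_5 = 1, pos_x_6 = 2, pos_y_6 = 3.5, width_6 = 2, depth_6 = 2.5, height_6 = 1.5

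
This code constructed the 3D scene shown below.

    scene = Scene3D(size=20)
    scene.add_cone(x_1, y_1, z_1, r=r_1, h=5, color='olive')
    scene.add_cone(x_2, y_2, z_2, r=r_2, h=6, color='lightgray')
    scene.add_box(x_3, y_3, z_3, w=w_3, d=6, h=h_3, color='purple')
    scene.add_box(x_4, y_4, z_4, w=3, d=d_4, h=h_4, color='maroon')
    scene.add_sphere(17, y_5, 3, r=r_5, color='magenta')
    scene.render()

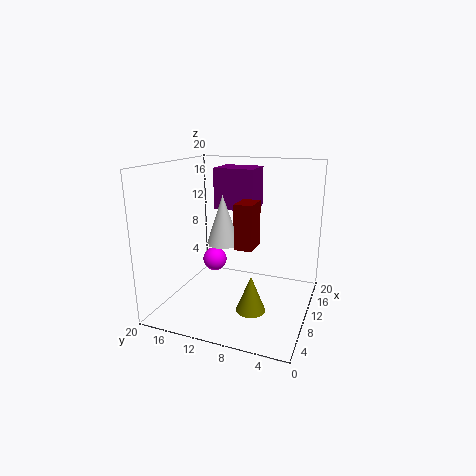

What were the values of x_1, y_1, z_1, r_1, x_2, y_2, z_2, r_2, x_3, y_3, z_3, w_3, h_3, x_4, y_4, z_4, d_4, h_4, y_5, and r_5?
x_1 = 7; y_1 = 7; z_1 = 1; r_1 = 2; x_2 = 5; y_2 = 10; z_2 = 11; r_2 = 2; x_3 = 13; y_3 = 9; z_3 = 13; w_3 = 5; h_3 = 6; x_4 = 1; y_4 = 5; z_4 = 12; d_4 = 2; h_4 = 5; y_5 = 17; r_5 = 2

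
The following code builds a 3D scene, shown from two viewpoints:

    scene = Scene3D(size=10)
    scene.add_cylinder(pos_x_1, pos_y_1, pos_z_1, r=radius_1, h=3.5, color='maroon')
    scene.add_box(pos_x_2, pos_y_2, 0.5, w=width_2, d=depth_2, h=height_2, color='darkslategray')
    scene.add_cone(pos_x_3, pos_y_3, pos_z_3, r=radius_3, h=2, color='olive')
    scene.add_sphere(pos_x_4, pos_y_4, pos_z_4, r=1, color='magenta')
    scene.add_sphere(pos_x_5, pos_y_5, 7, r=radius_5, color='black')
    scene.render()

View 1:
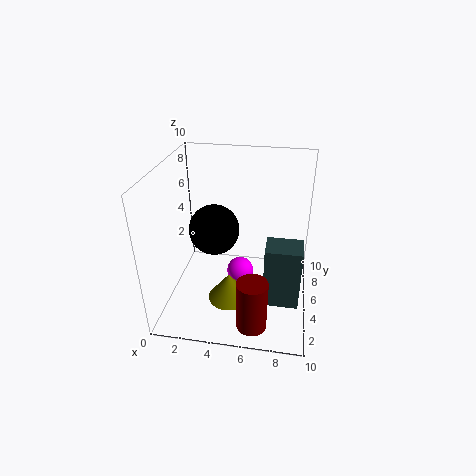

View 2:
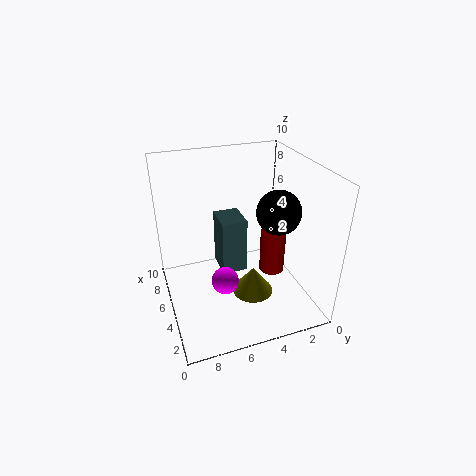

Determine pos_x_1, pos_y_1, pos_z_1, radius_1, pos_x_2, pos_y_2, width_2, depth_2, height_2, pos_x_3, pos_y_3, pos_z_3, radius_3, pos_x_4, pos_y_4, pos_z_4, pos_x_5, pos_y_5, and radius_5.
pos_x_1 = 6.5
pos_y_1 = 1.5
pos_z_1 = 0.5
radius_1 = 1
pos_x_2 = 7
pos_y_2 = 3.5
width_2 = 2.5
depth_2 = 2
height_2 = 4.5
pos_x_3 = 4.5
pos_y_3 = 4
pos_z_3 = 0.5
radius_3 = 1.5
pos_x_4 = 5
pos_y_4 = 6
pos_z_4 = 1.5
pos_x_5 = 4
pos_y_5 = 2.5
radius_5 = 1.5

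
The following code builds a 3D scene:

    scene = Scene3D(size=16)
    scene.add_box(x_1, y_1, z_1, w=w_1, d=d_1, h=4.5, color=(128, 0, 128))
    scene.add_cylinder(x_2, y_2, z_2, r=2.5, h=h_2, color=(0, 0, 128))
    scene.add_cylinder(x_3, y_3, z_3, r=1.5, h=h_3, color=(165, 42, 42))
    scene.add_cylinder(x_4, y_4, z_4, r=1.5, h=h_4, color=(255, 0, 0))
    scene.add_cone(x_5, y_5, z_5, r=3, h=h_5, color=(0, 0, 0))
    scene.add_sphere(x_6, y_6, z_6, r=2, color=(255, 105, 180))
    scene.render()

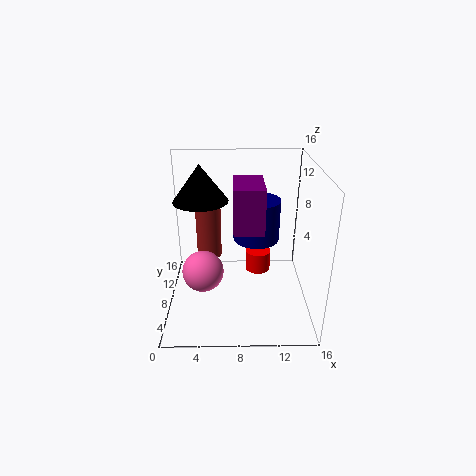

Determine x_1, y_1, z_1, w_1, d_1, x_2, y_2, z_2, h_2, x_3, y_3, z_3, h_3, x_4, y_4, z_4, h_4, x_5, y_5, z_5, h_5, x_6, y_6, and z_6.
x_1 = 7.5
y_1 = 3.5
z_1 = 10.5
w_1 = 3
d_1 = 5
x_2 = 10
y_2 = 8
z_2 = 8
h_2 = 4.5
x_3 = 4.5
y_3 = 11.5
z_3 = 4
h_3 = 7
x_4 = 10.5
y_4 = 10.5
z_4 = 2.5
h_4 = 2.5
x_5 = 4
y_5 = 9
z_5 = 12
h_5 = 4
x_6 = 4.5
y_6 = 3
z_6 = 7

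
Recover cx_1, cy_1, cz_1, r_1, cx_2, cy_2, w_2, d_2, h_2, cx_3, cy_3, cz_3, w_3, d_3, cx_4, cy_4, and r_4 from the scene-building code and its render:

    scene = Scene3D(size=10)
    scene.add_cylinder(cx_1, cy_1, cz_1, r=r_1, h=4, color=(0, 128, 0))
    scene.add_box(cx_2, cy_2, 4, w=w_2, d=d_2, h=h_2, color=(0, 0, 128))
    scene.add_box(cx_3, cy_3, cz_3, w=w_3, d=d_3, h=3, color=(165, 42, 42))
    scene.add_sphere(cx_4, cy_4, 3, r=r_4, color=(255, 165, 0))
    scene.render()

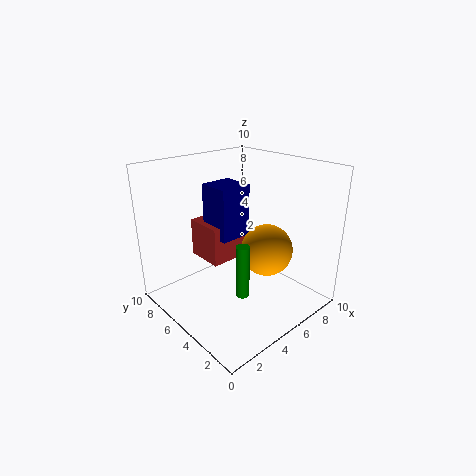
cx_1 = 5
cy_1 = 4.5
cz_1 = 0.5
r_1 = 0.5
cx_2 = 5
cy_2 = 6.5
w_2 = 2.5
d_2 = 2.5
h_2 = 4
cx_3 = 4.5
cy_3 = 7
cz_3 = 2
w_3 = 3.5
d_3 = 3
cx_4 = 8
cy_4 = 5
r_4 = 2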